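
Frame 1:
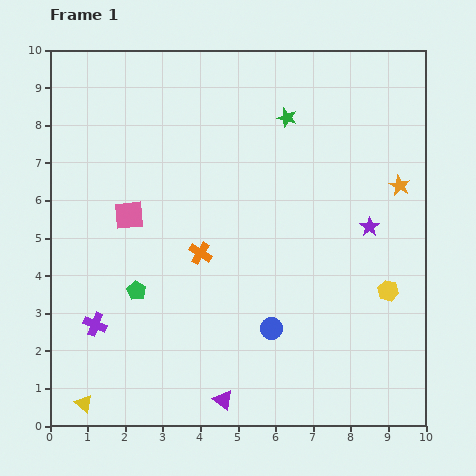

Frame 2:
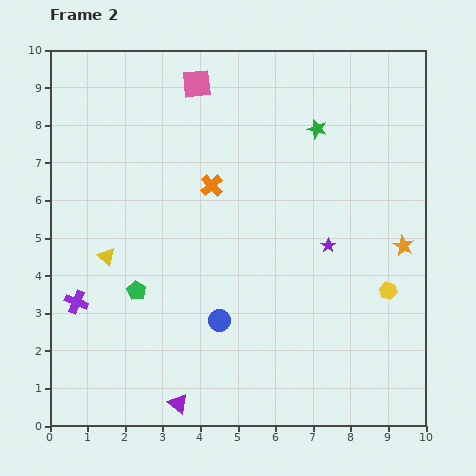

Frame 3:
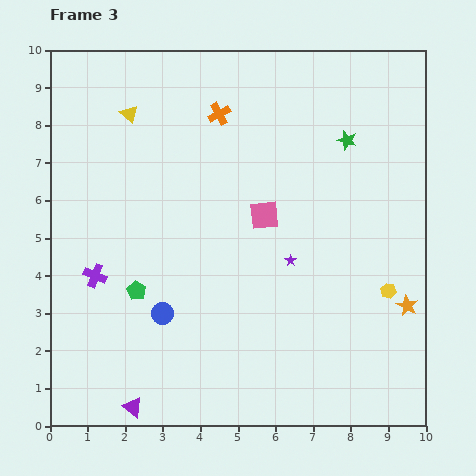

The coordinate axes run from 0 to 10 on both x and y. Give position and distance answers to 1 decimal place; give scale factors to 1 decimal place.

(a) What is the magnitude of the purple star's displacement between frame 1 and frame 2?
1.2

The purple star moved from (8.5, 5.3) to (7.4, 4.8), a distance of √(1.1² + 0.5²) ≈ 1.2.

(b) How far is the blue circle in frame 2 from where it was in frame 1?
1.4

The blue circle moved from (5.9, 2.6) to (4.5, 2.8), a distance of √(1.4² + 0.2²) ≈ 1.4.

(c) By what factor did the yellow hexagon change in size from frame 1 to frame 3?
0.7×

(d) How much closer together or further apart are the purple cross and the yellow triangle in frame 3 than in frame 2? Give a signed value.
+3.0

Distance in frame 2: 1.4. Distance in frame 3: 4.4.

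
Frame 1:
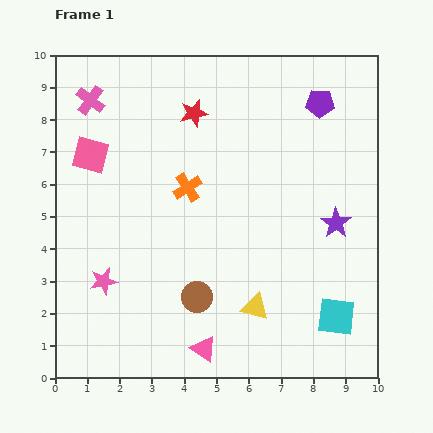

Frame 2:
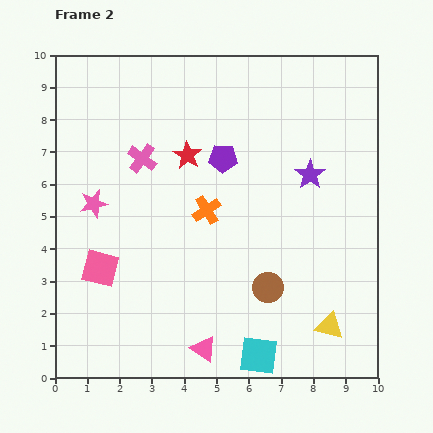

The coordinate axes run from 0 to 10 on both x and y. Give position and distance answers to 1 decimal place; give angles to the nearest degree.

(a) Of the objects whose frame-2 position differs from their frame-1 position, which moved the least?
the orange cross

(moved 0.9)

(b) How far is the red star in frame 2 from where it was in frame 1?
1.3

The red star moved from (4.3, 8.2) to (4.1, 6.9), a distance of √(0.2² + 1.3²) ≈ 1.3.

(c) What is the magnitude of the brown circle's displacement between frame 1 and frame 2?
2.2

The brown circle moved from (4.4, 2.5) to (6.6, 2.8), a distance of √(2.2² + 0.3²) ≈ 2.2.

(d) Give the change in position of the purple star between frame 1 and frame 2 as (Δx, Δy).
(-0.8, 1.5)

The purple star was at (8.7, 4.8) in frame 1 and (7.9, 6.3) in frame 2.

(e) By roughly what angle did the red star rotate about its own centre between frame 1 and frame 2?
27° counter-clockwise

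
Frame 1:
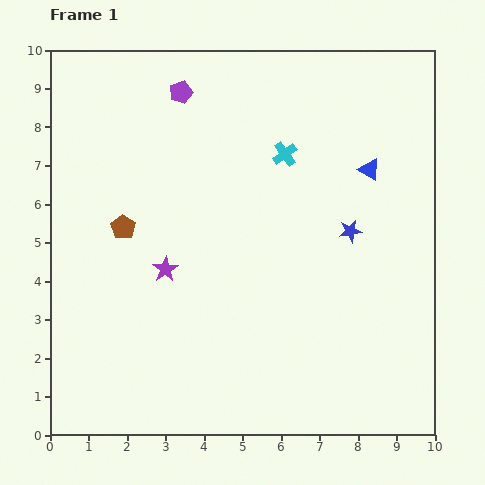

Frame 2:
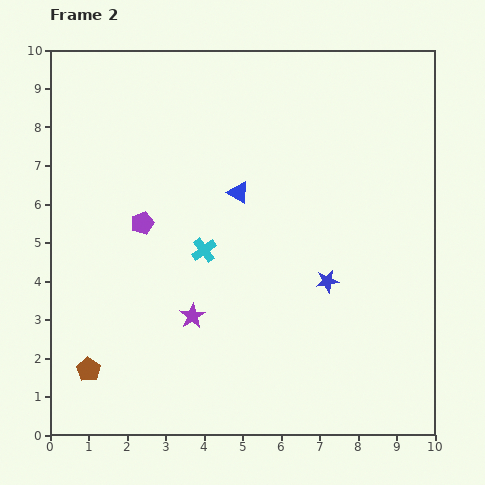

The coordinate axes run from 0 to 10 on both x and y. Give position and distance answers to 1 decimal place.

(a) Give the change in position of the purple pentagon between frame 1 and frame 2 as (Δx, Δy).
(-1.0, -3.4)

The purple pentagon was at (3.4, 8.9) in frame 1 and (2.4, 5.5) in frame 2.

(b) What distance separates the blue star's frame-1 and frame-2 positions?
1.4

The blue star moved from (7.8, 5.3) to (7.2, 4.0), a distance of √(0.6² + 1.3²) ≈ 1.4.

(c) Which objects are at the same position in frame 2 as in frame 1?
none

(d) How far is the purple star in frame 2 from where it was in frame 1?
1.4

The purple star moved from (3.0, 4.3) to (3.7, 3.1), a distance of √(0.7² + 1.2²) ≈ 1.4.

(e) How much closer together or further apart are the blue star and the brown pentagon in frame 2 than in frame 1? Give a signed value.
+0.7

Distance in frame 1: 5.9. Distance in frame 2: 6.6.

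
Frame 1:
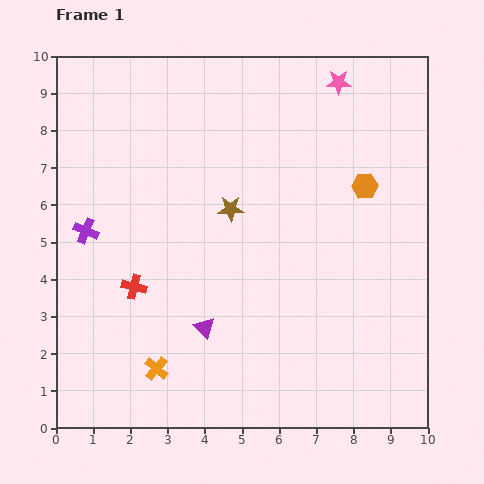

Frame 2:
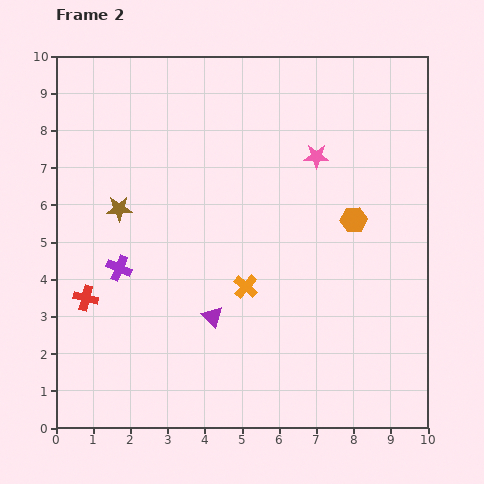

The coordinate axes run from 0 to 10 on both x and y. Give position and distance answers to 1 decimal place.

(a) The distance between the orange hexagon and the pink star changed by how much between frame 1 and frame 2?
-0.9

Distance in frame 1: 2.9. Distance in frame 2: 2.0.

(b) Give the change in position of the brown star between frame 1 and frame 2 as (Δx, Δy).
(-3.0, 0.0)

The brown star was at (4.7, 5.9) in frame 1 and (1.7, 5.9) in frame 2.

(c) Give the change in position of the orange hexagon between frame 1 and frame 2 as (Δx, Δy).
(-0.3, -0.9)

The orange hexagon was at (8.3, 6.5) in frame 1 and (8.0, 5.6) in frame 2.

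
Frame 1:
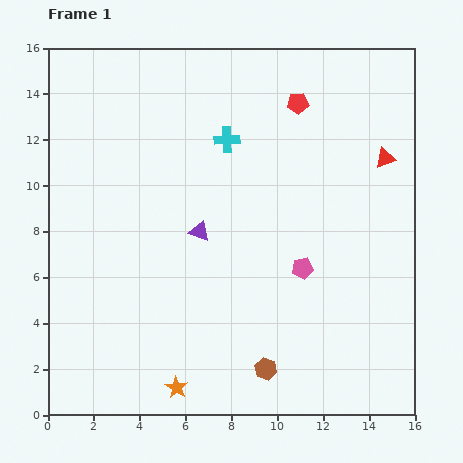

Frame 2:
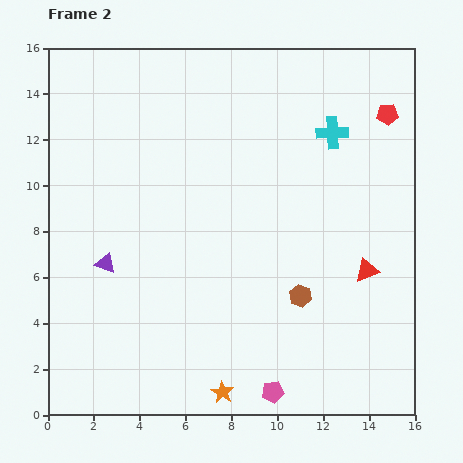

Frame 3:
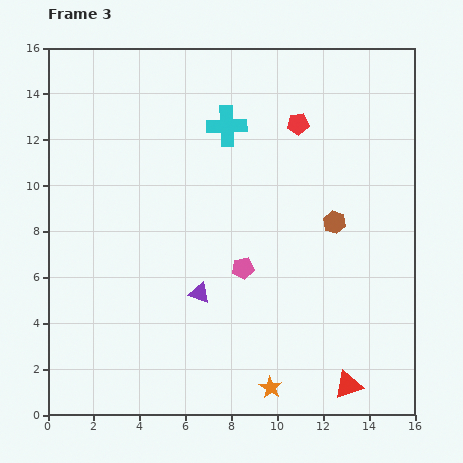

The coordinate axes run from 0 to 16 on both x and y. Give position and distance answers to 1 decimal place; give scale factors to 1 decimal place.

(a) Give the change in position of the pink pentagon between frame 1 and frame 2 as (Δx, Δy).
(-1.3, -5.4)

The pink pentagon was at (11.1, 6.4) in frame 1 and (9.8, 1.0) in frame 2.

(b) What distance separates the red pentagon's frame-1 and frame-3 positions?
0.9

The red pentagon moved from (10.9, 13.6) to (10.9, 12.7), a distance of √(0.0² + 0.9²) ≈ 0.9.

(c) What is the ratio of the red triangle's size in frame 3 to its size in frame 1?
1.4×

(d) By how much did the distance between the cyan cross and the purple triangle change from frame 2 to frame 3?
-4.0

Distance in frame 2: 11.4. Distance in frame 3: 7.4.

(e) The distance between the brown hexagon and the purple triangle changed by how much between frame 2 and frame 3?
-1.9

Distance in frame 2: 8.6. Distance in frame 3: 6.7.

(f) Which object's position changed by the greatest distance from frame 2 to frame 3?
the pink pentagon

(moved 5.6; next 5.1)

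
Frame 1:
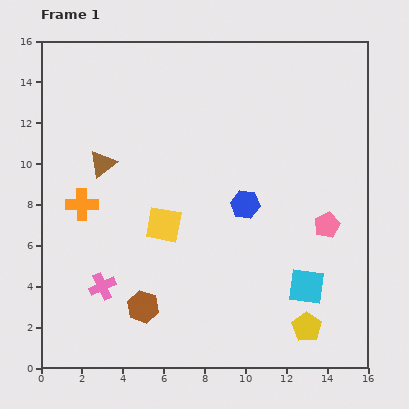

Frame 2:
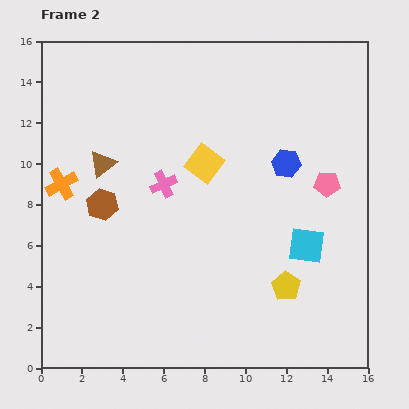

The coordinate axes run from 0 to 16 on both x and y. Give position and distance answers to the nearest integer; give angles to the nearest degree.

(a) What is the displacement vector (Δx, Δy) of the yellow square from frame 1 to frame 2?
(2, 3)

The yellow square was at (6, 7) in frame 1 and (8, 10) in frame 2.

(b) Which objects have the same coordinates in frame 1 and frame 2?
the brown triangle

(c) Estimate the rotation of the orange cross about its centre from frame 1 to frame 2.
28° counter-clockwise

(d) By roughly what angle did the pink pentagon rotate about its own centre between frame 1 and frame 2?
26° clockwise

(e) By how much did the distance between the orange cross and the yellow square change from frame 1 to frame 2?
+3

Distance in frame 1: 4. Distance in frame 2: 7.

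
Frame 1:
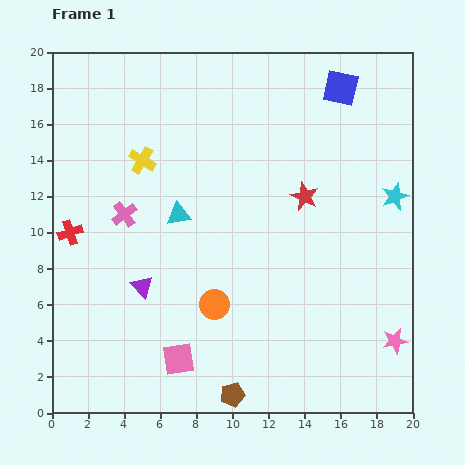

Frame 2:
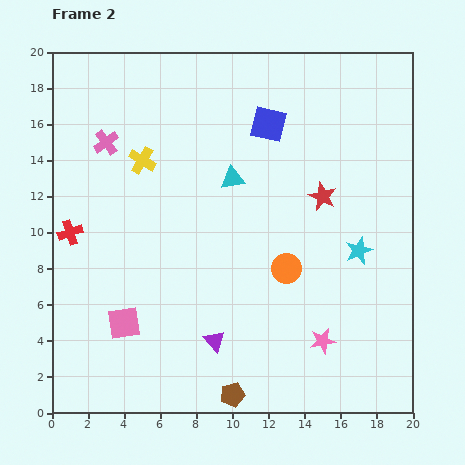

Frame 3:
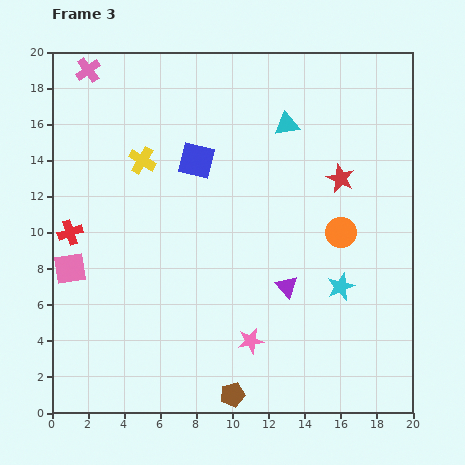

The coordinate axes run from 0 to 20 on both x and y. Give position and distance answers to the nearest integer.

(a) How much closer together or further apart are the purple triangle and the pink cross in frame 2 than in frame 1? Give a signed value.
+9

Distance in frame 1: 4. Distance in frame 2: 13.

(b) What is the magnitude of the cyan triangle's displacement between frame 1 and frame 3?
8

The cyan triangle moved from (7, 11) to (13, 16), a distance of √(6² + 5²) ≈ 8.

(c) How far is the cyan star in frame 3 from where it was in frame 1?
6

The cyan star moved from (19, 12) to (16, 7), a distance of √(3² + 5²) ≈ 6.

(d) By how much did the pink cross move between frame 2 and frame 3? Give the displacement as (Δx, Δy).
(-1, 4)

The pink cross was at (3, 15) in frame 2 and (2, 19) in frame 3.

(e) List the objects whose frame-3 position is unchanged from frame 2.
the red cross, the yellow cross, the brown pentagon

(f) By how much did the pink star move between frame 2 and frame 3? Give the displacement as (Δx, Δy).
(-4, 0)

The pink star was at (15, 4) in frame 2 and (11, 4) in frame 3.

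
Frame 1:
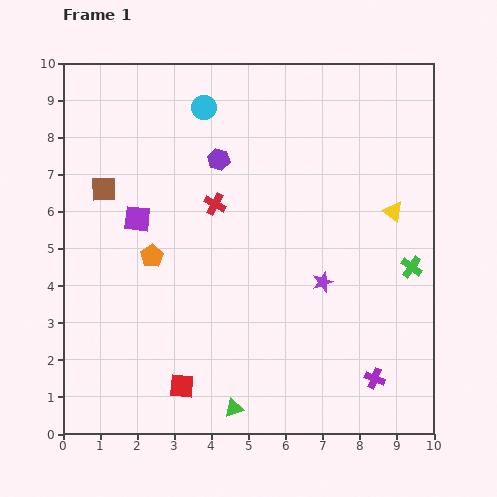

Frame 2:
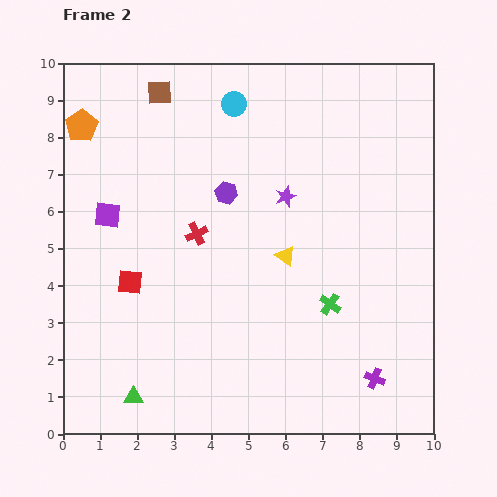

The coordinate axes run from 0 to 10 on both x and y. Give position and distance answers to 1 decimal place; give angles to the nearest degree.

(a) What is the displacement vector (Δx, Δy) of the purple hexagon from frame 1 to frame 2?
(0.2, -0.9)

The purple hexagon was at (4.2, 7.4) in frame 1 and (4.4, 6.5) in frame 2.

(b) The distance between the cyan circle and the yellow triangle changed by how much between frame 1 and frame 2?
-1.5

Distance in frame 1: 5.8. Distance in frame 2: 4.3.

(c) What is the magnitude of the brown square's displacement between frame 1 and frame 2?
3.0

The brown square moved from (1.1, 6.6) to (2.6, 9.2), a distance of √(1.5² + 2.6²) ≈ 3.0.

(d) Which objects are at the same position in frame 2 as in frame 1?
the purple cross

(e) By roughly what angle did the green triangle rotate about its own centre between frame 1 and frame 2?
19° clockwise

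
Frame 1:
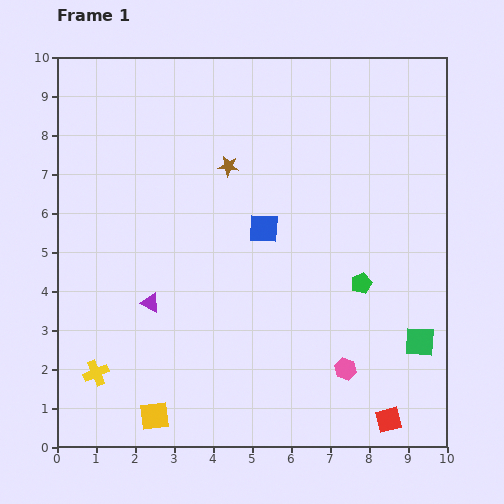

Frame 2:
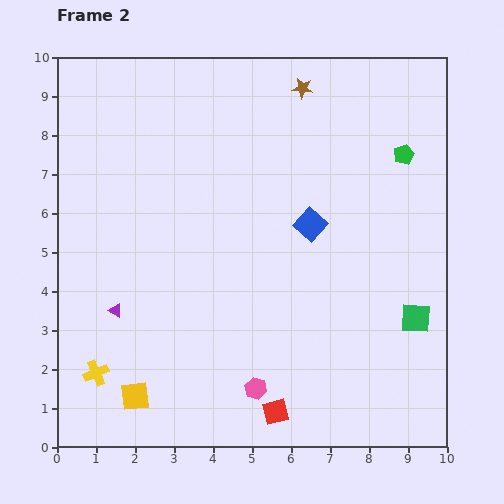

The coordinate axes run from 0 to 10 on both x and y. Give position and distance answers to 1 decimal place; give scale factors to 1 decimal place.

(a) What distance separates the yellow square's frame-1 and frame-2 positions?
0.7

The yellow square moved from (2.5, 0.8) to (2.0, 1.3), a distance of √(0.5² + 0.5²) ≈ 0.7.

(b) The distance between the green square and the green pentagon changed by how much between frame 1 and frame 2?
+2.1

Distance in frame 1: 2.1. Distance in frame 2: 4.2.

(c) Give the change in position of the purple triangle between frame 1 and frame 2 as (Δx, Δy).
(-0.9, -0.2)

The purple triangle was at (2.4, 3.7) in frame 1 and (1.5, 3.5) in frame 2.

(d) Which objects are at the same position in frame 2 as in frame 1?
the yellow cross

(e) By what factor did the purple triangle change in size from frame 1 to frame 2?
0.8×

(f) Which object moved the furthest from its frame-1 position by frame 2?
the green pentagon

(moved 3.5; next 2.9)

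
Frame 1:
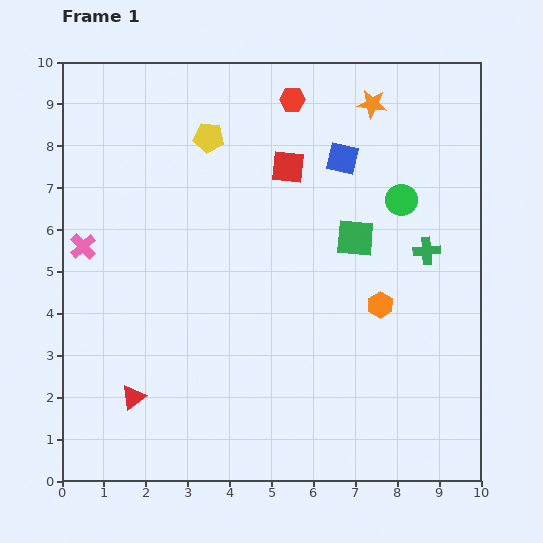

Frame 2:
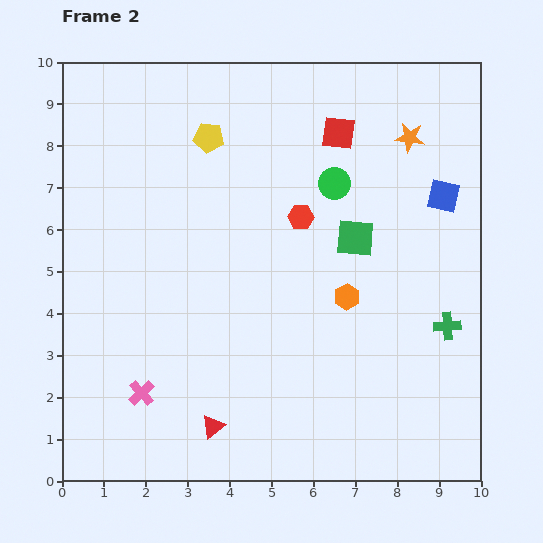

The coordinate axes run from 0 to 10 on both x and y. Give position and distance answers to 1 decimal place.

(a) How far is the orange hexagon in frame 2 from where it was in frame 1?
0.8

The orange hexagon moved from (7.6, 4.2) to (6.8, 4.4), a distance of √(0.8² + 0.2²) ≈ 0.8.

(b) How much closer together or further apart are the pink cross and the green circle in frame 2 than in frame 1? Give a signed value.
-0.9

Distance in frame 1: 7.7. Distance in frame 2: 6.8.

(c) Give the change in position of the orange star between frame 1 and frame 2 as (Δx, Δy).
(0.9, -0.8)

The orange star was at (7.4, 9.0) in frame 1 and (8.3, 8.2) in frame 2.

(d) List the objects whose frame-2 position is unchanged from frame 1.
the green square, the yellow pentagon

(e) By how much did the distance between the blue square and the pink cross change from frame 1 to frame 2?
+2.1

Distance in frame 1: 6.5. Distance in frame 2: 8.6.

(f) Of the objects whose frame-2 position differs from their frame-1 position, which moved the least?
the orange hexagon

(moved 0.8)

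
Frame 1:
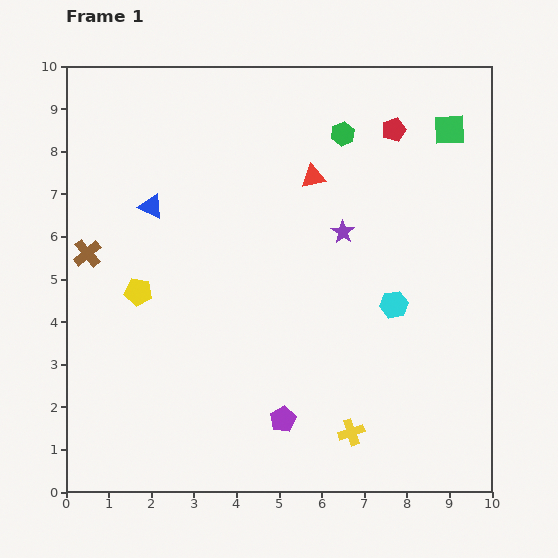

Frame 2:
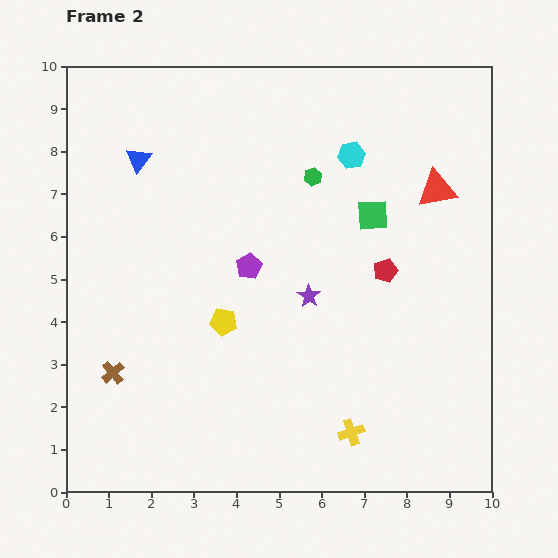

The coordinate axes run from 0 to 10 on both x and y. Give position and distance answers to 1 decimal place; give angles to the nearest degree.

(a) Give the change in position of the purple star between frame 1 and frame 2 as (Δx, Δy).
(-0.8, -1.5)

The purple star was at (6.5, 6.1) in frame 1 and (5.7, 4.6) in frame 2.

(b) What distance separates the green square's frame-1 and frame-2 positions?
2.7

The green square moved from (9.0, 8.5) to (7.2, 6.5), a distance of √(1.8² + 2.0²) ≈ 2.7.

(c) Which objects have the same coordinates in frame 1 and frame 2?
the yellow cross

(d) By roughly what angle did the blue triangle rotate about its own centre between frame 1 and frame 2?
41° clockwise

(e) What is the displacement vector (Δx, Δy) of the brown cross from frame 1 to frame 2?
(0.6, -2.8)

The brown cross was at (0.5, 5.6) in frame 1 and (1.1, 2.8) in frame 2.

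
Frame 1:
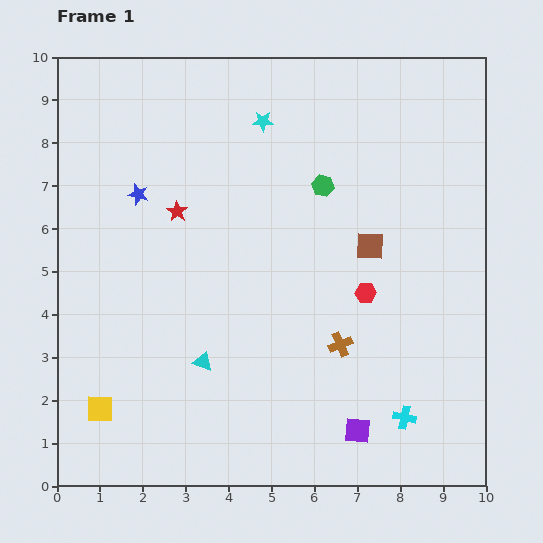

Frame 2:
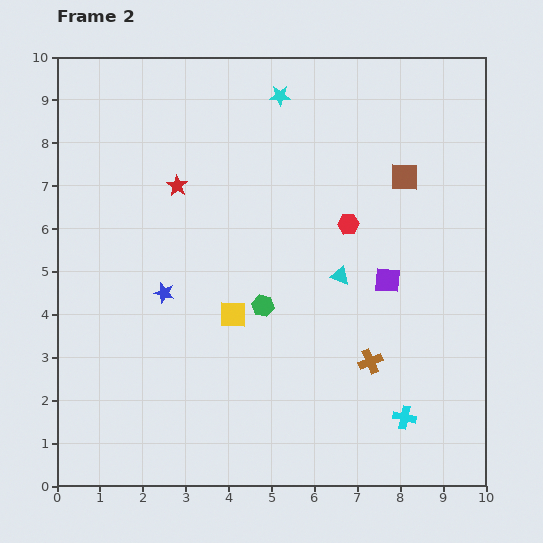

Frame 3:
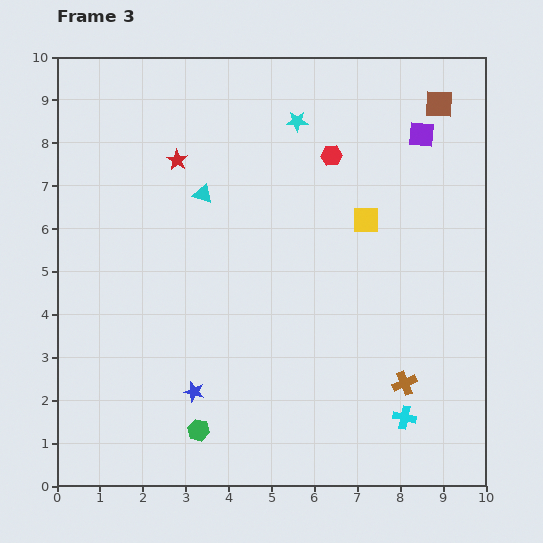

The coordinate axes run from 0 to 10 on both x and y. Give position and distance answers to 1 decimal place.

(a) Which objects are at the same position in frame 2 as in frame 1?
the cyan cross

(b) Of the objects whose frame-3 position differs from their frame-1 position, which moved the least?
the cyan star

(moved 0.8)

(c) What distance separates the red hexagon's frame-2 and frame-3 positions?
1.6

The red hexagon moved from (6.8, 6.1) to (6.4, 7.7), a distance of √(0.4² + 1.6²) ≈ 1.6.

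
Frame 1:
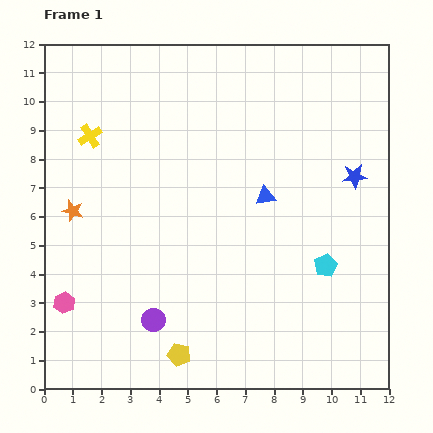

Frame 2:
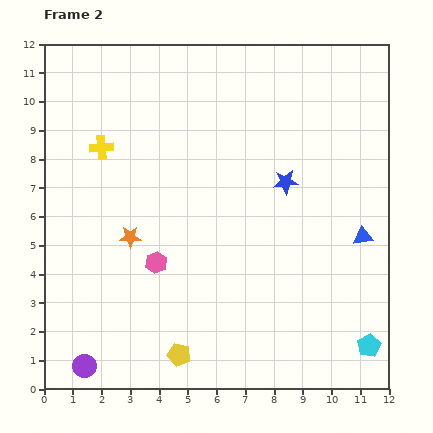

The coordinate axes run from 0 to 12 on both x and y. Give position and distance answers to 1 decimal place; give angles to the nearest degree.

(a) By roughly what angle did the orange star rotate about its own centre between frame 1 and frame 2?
16° counter-clockwise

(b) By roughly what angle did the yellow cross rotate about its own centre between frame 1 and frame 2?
26° clockwise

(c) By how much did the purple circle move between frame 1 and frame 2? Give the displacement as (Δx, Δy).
(-2.4, -1.6)

The purple circle was at (3.8, 2.4) in frame 1 and (1.4, 0.8) in frame 2.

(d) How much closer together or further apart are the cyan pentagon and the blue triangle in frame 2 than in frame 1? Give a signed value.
+0.6

Distance in frame 1: 3.2. Distance in frame 2: 3.8.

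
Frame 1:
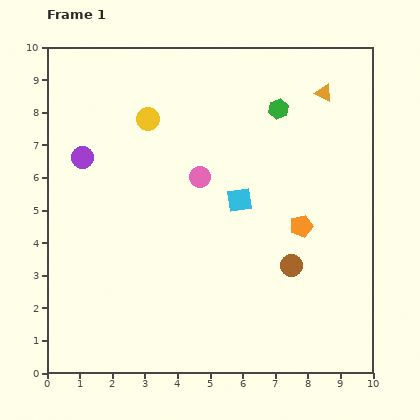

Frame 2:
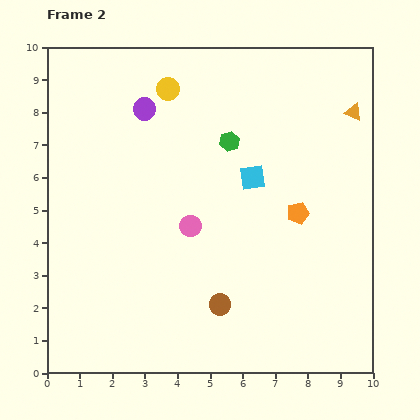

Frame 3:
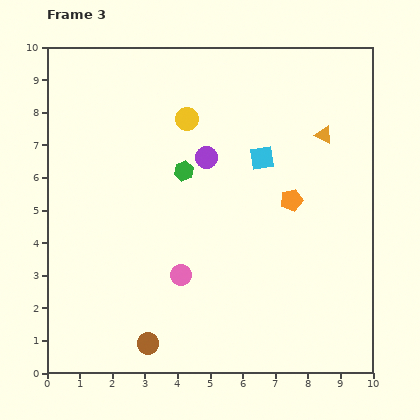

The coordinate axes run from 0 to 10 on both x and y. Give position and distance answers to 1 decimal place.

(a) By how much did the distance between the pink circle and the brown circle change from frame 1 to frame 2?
-1.3

Distance in frame 1: 3.9. Distance in frame 2: 2.6.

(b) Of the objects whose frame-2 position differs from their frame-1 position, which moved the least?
the orange pentagon

(moved 0.4)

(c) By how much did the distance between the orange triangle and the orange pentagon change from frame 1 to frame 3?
-2.0

Distance in frame 1: 4.2. Distance in frame 3: 2.2.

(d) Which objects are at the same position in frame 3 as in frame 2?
none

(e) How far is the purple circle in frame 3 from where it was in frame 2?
2.4

The purple circle moved from (3.0, 8.1) to (4.9, 6.6), a distance of √(1.9² + 1.5²) ≈ 2.4.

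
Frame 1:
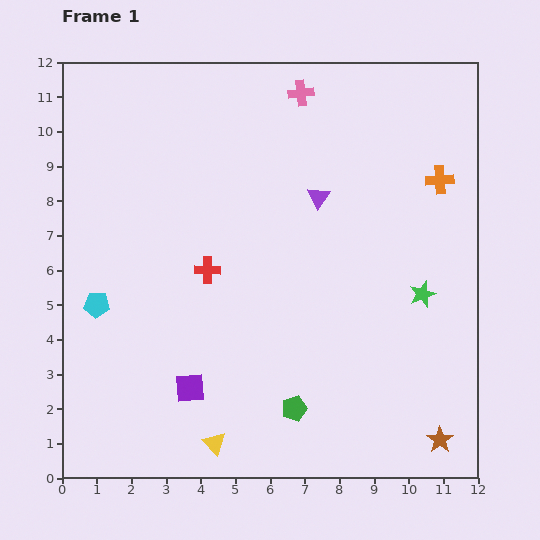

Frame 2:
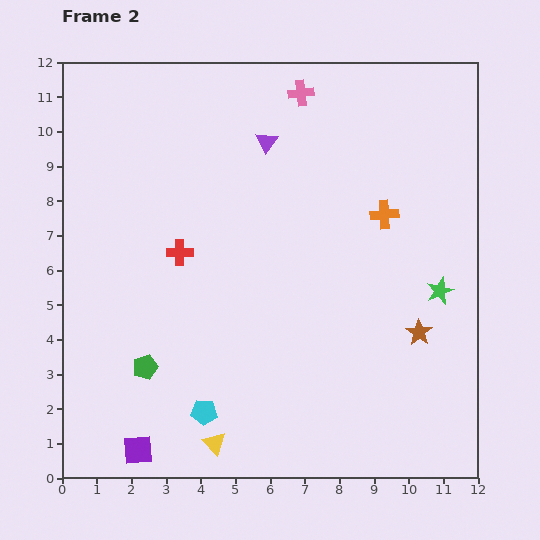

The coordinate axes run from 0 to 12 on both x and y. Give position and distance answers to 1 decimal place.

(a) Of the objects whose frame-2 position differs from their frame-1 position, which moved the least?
the green star

(moved 0.5)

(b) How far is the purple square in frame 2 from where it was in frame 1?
2.3

The purple square moved from (3.7, 2.6) to (2.2, 0.8), a distance of √(1.5² + 1.8²) ≈ 2.3.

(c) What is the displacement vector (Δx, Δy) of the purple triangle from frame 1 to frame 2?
(-1.5, 1.6)

The purple triangle was at (7.4, 8.1) in frame 1 and (5.9, 9.7) in frame 2.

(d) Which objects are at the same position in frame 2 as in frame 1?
the pink cross, the yellow triangle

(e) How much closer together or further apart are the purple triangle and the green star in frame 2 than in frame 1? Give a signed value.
+2.5

Distance in frame 1: 4.1. Distance in frame 2: 6.6.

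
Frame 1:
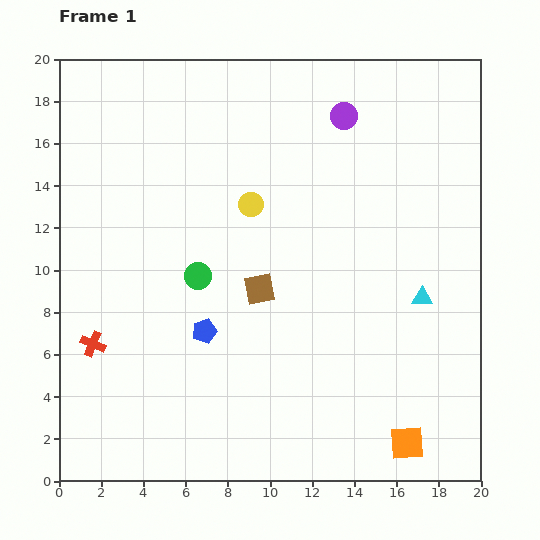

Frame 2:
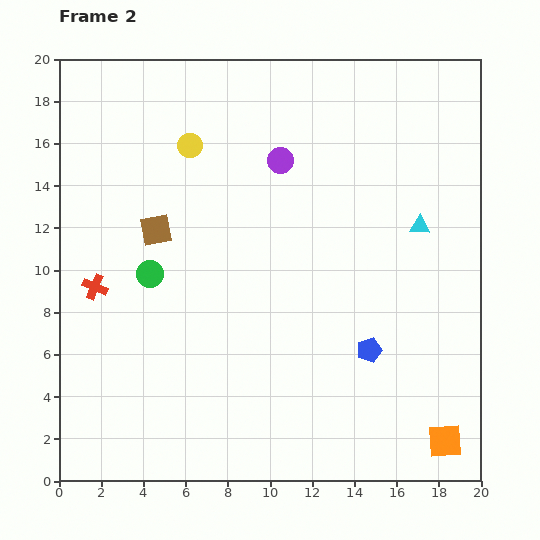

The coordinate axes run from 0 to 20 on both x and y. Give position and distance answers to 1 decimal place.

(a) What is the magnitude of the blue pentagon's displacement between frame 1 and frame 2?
7.9

The blue pentagon moved from (6.9, 7.1) to (14.7, 6.2), a distance of √(7.8² + 0.9²) ≈ 7.9.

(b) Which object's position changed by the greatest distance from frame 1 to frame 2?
the blue pentagon

(moved 7.9; next 5.6)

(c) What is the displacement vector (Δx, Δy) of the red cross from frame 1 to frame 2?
(0.1, 2.7)

The red cross was at (1.6, 6.5) in frame 1 and (1.7, 9.2) in frame 2.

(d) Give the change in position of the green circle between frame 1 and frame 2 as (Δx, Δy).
(-2.3, 0.1)

The green circle was at (6.6, 9.7) in frame 1 and (4.3, 9.8) in frame 2.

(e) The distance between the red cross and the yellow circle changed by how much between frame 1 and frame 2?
-1.9

Distance in frame 1: 10.0. Distance in frame 2: 8.1.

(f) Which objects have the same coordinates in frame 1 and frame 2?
none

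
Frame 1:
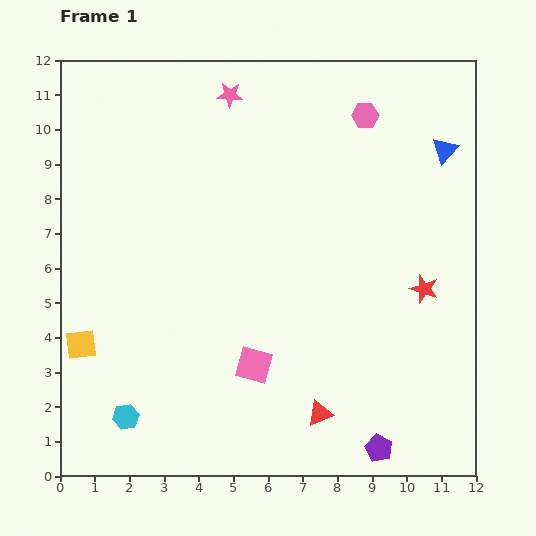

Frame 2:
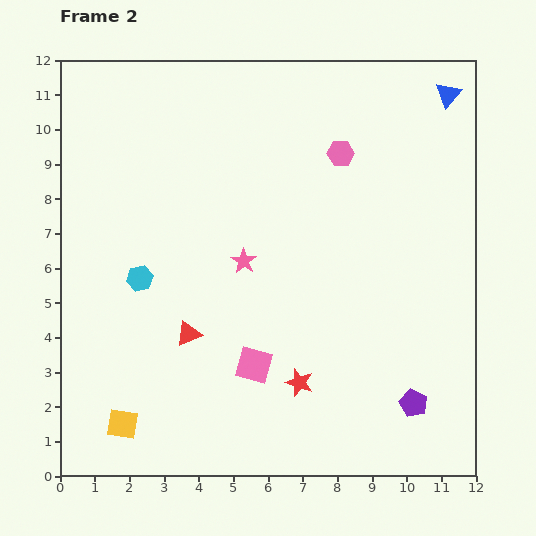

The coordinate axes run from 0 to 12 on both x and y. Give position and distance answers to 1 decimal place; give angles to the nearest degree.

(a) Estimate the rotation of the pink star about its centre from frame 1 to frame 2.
31° clockwise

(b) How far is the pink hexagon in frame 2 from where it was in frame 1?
1.3

The pink hexagon moved from (8.8, 10.4) to (8.1, 9.3), a distance of √(0.7² + 1.1²) ≈ 1.3.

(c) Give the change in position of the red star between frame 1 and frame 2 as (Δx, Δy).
(-3.6, -2.7)

The red star was at (10.5, 5.4) in frame 1 and (6.9, 2.7) in frame 2.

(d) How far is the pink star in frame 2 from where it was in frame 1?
4.8

The pink star moved from (4.9, 11.0) to (5.3, 6.2), a distance of √(0.4² + 4.8²) ≈ 4.8.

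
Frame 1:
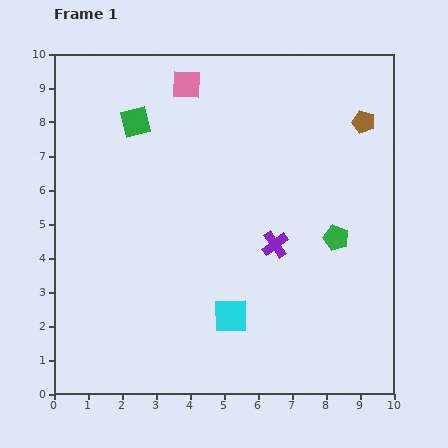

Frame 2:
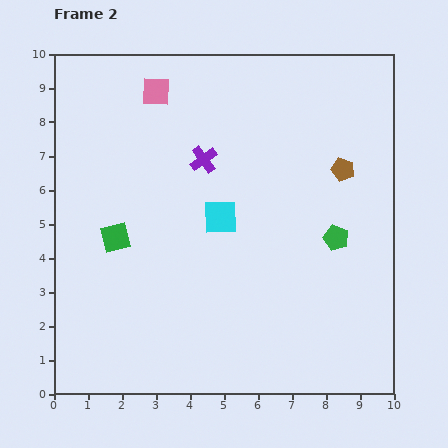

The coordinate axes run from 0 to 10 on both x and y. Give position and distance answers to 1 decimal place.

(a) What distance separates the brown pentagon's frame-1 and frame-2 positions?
1.5

The brown pentagon moved from (9.1, 8.0) to (8.5, 6.6), a distance of √(0.6² + 1.4²) ≈ 1.5.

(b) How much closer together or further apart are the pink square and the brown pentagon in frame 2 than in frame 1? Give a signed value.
+0.7

Distance in frame 1: 5.3. Distance in frame 2: 6.0.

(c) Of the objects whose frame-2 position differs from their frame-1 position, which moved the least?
the pink square

(moved 0.9)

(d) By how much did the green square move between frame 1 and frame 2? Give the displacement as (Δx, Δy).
(-0.6, -3.4)

The green square was at (2.4, 8.0) in frame 1 and (1.8, 4.6) in frame 2.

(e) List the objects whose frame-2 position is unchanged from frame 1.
the green pentagon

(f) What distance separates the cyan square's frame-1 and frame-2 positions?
2.9

The cyan square moved from (5.2, 2.3) to (4.9, 5.2), a distance of √(0.3² + 2.9²) ≈ 2.9.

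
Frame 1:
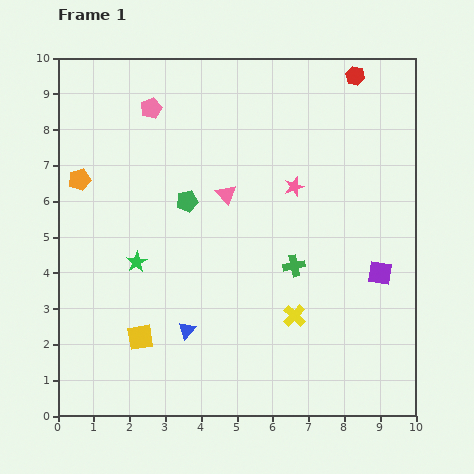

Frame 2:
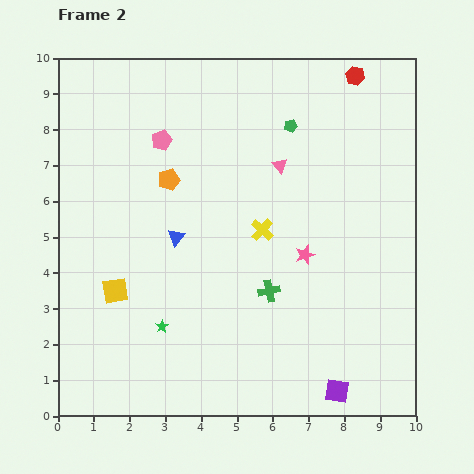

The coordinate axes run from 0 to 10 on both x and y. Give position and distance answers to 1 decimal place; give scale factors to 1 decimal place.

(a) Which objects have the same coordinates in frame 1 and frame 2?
the red hexagon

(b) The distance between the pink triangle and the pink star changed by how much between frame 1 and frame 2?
+0.7

Distance in frame 1: 1.9. Distance in frame 2: 2.6.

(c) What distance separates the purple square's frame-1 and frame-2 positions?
3.5

The purple square moved from (9.0, 4.0) to (7.8, 0.7), a distance of √(1.2² + 3.3²) ≈ 3.5.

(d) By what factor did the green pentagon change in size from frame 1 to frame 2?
0.6×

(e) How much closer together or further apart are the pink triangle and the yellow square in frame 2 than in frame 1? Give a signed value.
+1.1

Distance in frame 1: 4.7. Distance in frame 2: 5.8.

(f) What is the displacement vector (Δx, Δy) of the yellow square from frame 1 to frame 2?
(-0.7, 1.3)

The yellow square was at (2.3, 2.2) in frame 1 and (1.6, 3.5) in frame 2.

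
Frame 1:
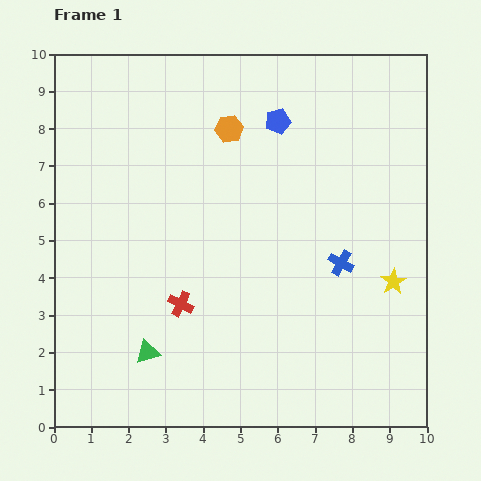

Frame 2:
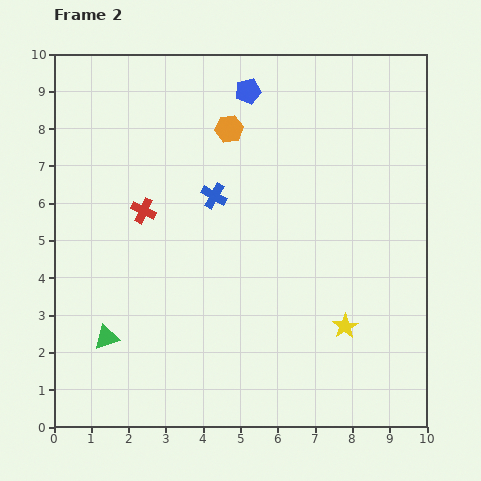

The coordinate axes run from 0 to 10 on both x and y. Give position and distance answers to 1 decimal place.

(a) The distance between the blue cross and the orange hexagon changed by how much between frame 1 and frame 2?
-2.9

Distance in frame 1: 4.7. Distance in frame 2: 1.8.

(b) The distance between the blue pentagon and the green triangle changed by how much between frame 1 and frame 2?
+0.5

Distance in frame 1: 7.1. Distance in frame 2: 7.6.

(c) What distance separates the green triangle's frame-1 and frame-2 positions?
1.2

The green triangle moved from (2.5, 2.0) to (1.4, 2.4), a distance of √(1.1² + 0.4²) ≈ 1.2.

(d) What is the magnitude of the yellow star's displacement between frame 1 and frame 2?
1.8

The yellow star moved from (9.1, 3.9) to (7.8, 2.7), a distance of √(1.3² + 1.2²) ≈ 1.8.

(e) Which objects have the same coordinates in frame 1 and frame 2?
the orange hexagon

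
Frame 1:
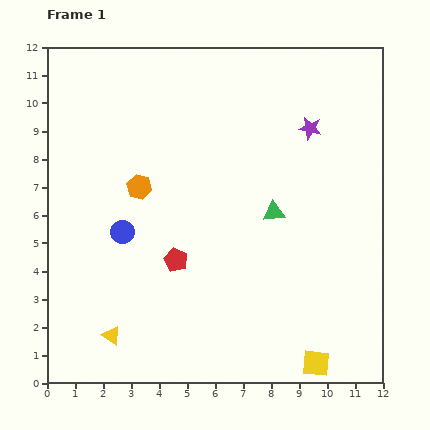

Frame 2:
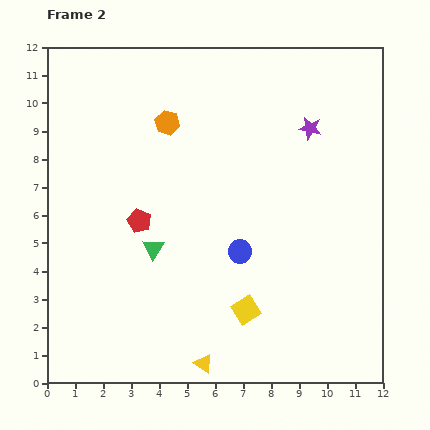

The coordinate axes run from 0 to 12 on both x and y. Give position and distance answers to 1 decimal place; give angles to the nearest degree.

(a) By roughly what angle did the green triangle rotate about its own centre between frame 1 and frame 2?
52° counter-clockwise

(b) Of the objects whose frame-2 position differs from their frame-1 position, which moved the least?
the red pentagon

(moved 1.9)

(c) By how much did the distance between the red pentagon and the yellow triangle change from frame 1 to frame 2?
+2.1

Distance in frame 1: 3.5. Distance in frame 2: 5.6.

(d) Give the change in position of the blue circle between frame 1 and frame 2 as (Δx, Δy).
(4.2, -0.7)

The blue circle was at (2.7, 5.4) in frame 1 and (6.9, 4.7) in frame 2.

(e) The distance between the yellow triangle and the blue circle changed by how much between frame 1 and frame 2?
+0.5

Distance in frame 1: 3.7. Distance in frame 2: 4.2.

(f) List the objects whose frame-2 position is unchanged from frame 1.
the purple star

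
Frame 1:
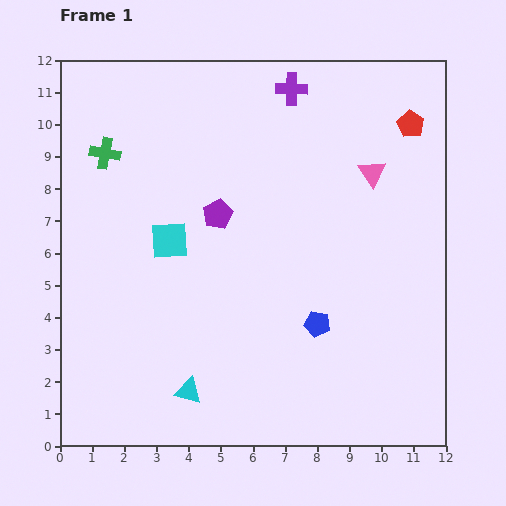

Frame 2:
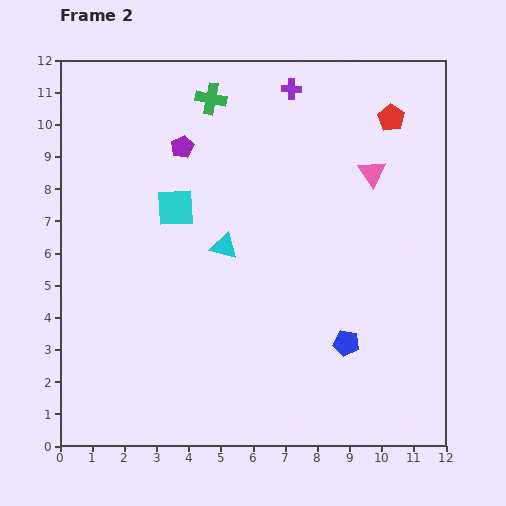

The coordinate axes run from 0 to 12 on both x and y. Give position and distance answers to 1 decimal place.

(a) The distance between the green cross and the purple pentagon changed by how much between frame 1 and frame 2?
-2.3

Distance in frame 1: 4.0. Distance in frame 2: 1.7.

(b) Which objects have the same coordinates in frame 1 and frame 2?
the purple cross, the pink triangle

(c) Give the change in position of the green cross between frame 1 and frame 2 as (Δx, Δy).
(3.3, 1.7)

The green cross was at (1.4, 9.1) in frame 1 and (4.7, 10.8) in frame 2.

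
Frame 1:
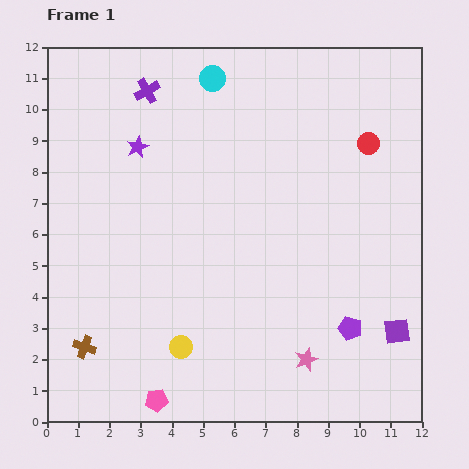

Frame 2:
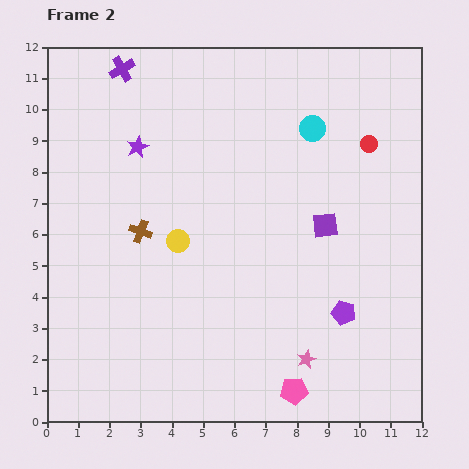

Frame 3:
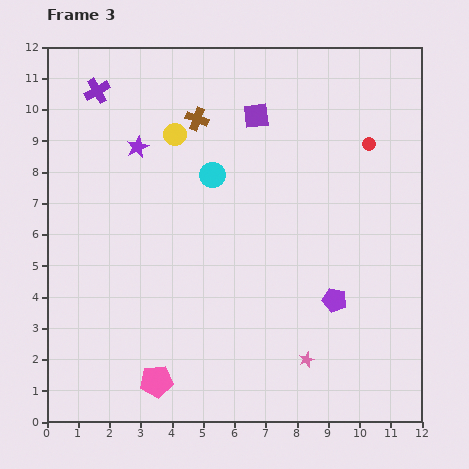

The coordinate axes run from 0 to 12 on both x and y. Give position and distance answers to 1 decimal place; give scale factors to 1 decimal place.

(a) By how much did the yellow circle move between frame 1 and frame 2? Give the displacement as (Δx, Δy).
(-0.1, 3.4)

The yellow circle was at (4.3, 2.4) in frame 1 and (4.2, 5.8) in frame 2.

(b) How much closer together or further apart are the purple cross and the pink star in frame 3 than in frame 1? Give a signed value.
+0.9

Distance in frame 1: 10.0. Distance in frame 3: 10.9.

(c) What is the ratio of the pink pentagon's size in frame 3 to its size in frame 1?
1.4×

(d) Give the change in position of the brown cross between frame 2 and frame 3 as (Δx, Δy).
(1.8, 3.6)

The brown cross was at (3.0, 6.1) in frame 2 and (4.8, 9.7) in frame 3.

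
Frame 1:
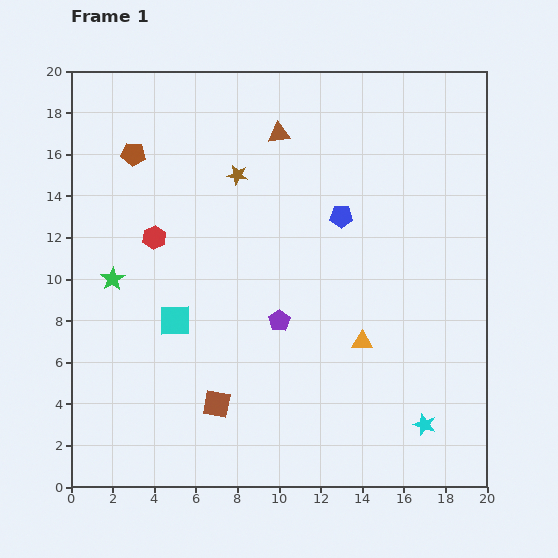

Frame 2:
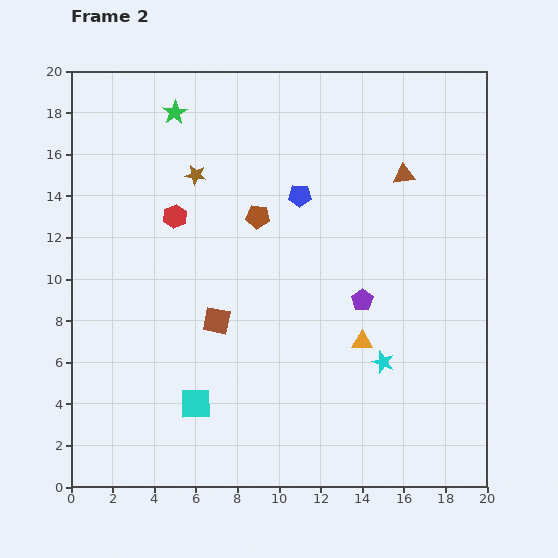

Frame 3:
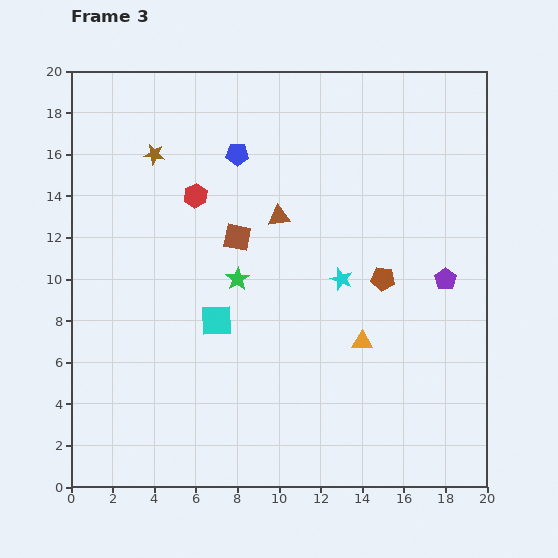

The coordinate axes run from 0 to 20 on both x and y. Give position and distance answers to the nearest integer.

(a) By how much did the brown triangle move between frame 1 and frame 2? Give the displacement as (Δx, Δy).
(6, -2)

The brown triangle was at (10, 17) in frame 1 and (16, 15) in frame 2.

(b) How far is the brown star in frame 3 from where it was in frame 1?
4

The brown star moved from (8, 15) to (4, 16), a distance of √(4² + 1²) ≈ 4.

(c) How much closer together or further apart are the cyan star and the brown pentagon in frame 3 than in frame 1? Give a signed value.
-17

Distance in frame 1: 19. Distance in frame 3: 2.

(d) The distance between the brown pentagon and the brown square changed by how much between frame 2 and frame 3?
+2

Distance in frame 2: 5. Distance in frame 3: 7.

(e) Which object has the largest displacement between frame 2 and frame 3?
the green star

(moved 9; next 7)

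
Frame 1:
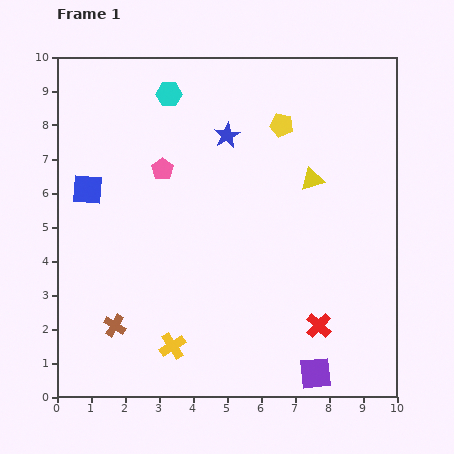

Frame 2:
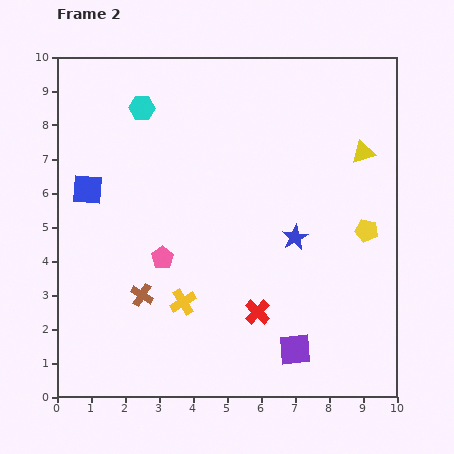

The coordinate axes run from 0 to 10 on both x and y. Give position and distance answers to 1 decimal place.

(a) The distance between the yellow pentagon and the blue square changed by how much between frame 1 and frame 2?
+2.3

Distance in frame 1: 6.0. Distance in frame 2: 8.3.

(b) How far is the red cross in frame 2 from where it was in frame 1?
1.8

The red cross moved from (7.7, 2.1) to (5.9, 2.5), a distance of √(1.8² + 0.4²) ≈ 1.8.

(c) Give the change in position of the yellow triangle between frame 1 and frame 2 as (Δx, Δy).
(1.5, 0.8)

The yellow triangle was at (7.5, 6.4) in frame 1 and (9.0, 7.2) in frame 2.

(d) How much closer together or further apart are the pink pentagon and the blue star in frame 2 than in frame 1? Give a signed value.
+1.8

Distance in frame 1: 2.1. Distance in frame 2: 3.9.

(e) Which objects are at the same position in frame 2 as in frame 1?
the blue square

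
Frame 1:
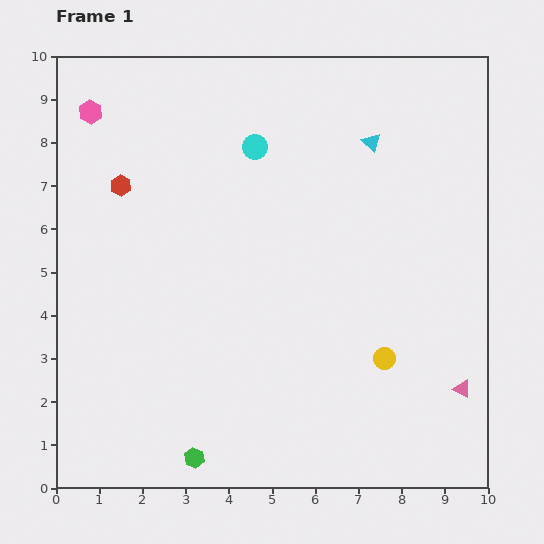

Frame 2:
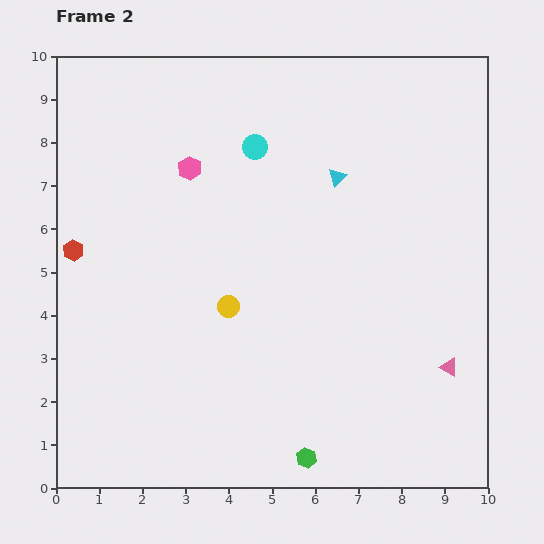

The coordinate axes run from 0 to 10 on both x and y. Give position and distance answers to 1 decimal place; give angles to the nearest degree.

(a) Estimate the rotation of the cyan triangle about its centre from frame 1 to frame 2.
30° clockwise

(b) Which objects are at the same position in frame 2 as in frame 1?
the cyan circle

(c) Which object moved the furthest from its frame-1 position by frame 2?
the yellow circle

(moved 3.8; next 2.6)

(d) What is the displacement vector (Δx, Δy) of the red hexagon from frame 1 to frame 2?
(-1.1, -1.5)

The red hexagon was at (1.5, 7.0) in frame 1 and (0.4, 5.5) in frame 2.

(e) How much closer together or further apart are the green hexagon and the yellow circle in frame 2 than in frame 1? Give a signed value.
-1.1

Distance in frame 1: 5.0. Distance in frame 2: 3.9.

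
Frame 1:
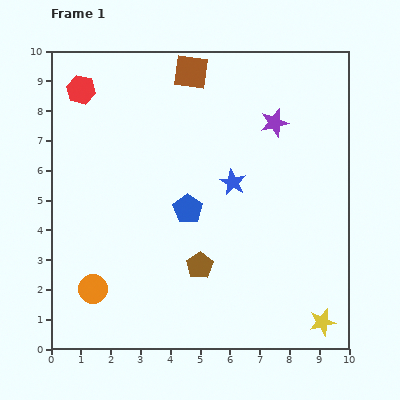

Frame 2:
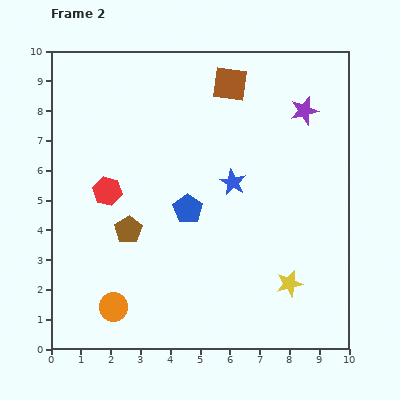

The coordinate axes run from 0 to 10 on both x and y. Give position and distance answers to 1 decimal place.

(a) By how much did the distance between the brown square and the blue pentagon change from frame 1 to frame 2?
-0.2

Distance in frame 1: 4.6. Distance in frame 2: 4.4.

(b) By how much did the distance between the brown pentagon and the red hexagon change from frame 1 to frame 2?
-5.6

Distance in frame 1: 7.1. Distance in frame 2: 1.5.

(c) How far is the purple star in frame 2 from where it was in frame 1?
1.1

The purple star moved from (7.5, 7.6) to (8.5, 8.0), a distance of √(1.0² + 0.4²) ≈ 1.1.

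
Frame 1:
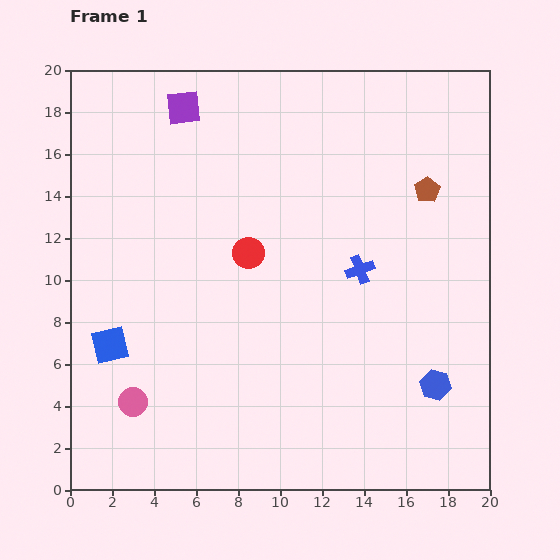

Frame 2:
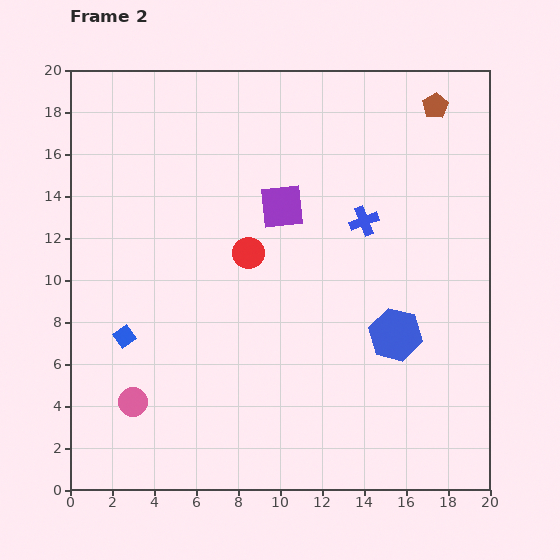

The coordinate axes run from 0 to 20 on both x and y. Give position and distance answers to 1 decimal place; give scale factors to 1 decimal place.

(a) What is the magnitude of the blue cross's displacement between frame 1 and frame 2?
2.3

The blue cross moved from (13.8, 10.5) to (14.0, 12.8), a distance of √(0.2² + 2.3²) ≈ 2.3.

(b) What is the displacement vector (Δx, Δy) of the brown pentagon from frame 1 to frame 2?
(0.4, 4.0)

The brown pentagon was at (17.0, 14.3) in frame 1 and (17.4, 18.3) in frame 2.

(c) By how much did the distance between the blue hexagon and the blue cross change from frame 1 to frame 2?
-1.0

Distance in frame 1: 6.6. Distance in frame 2: 5.6.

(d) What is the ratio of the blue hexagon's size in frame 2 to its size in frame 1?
1.7×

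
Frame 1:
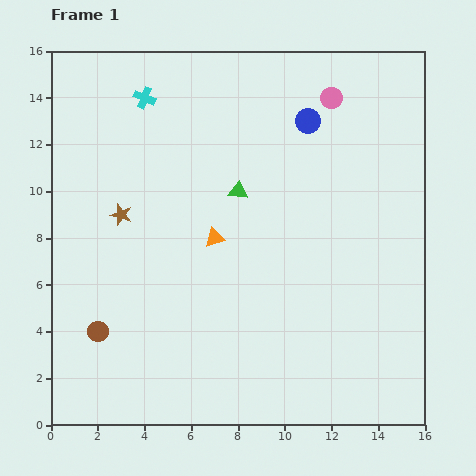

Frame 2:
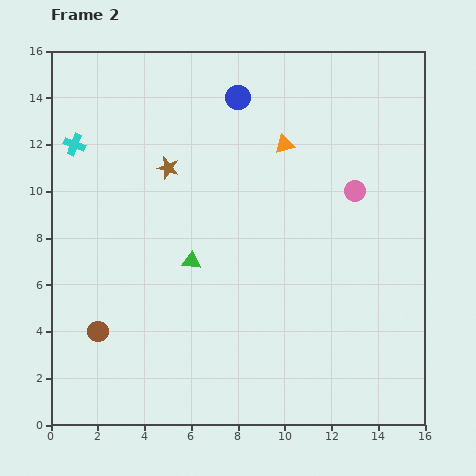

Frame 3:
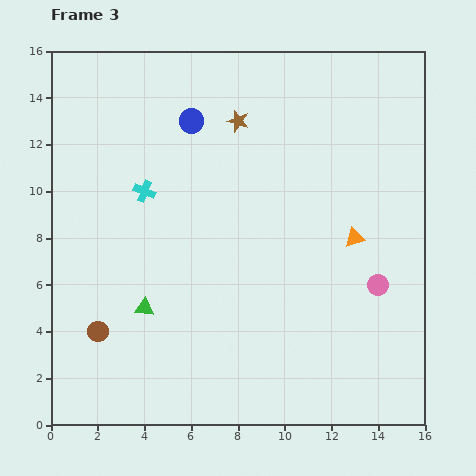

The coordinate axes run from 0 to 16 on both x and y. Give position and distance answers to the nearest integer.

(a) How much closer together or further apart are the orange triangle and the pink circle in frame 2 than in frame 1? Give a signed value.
-4

Distance in frame 1: 8. Distance in frame 2: 4.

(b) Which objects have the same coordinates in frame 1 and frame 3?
the brown circle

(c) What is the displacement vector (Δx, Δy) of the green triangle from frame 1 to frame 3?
(-4, -5)

The green triangle was at (8, 10) in frame 1 and (4, 5) in frame 3.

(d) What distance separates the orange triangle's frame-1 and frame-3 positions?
6

The orange triangle moved from (7, 8) to (13, 8), a distance of √(6² + 0²) ≈ 6.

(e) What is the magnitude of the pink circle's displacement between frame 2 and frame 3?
4

The pink circle moved from (13, 10) to (14, 6), a distance of √(1² + 4²) ≈ 4.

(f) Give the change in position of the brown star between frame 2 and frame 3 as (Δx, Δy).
(3, 2)

The brown star was at (5, 11) in frame 2 and (8, 13) in frame 3.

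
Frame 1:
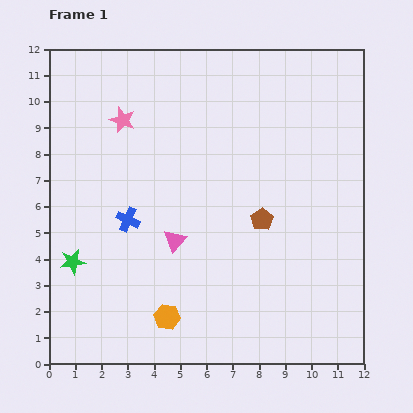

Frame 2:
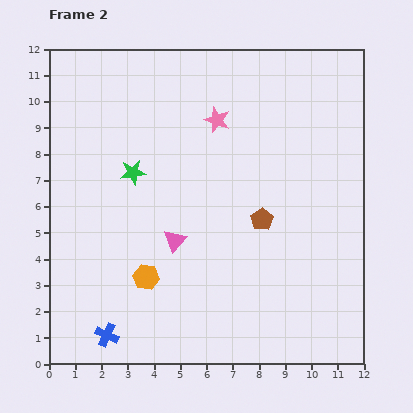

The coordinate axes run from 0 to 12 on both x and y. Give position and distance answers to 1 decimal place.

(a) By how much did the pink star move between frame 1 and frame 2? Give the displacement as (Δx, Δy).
(3.6, 0.0)

The pink star was at (2.8, 9.3) in frame 1 and (6.4, 9.3) in frame 2.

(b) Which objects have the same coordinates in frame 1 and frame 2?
the brown pentagon, the pink triangle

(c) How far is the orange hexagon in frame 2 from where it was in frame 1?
1.7

The orange hexagon moved from (4.5, 1.8) to (3.7, 3.3), a distance of √(0.8² + 1.5²) ≈ 1.7.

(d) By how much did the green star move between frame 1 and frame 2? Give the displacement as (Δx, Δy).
(2.3, 3.4)

The green star was at (0.9, 3.9) in frame 1 and (3.2, 7.3) in frame 2.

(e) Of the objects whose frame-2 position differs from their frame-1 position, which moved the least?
the orange hexagon

(moved 1.7)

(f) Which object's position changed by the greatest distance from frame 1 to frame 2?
the blue cross

(moved 4.5; next 4.1)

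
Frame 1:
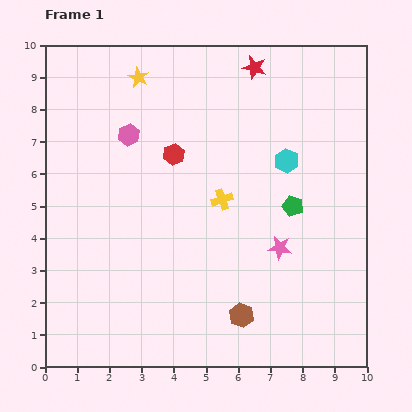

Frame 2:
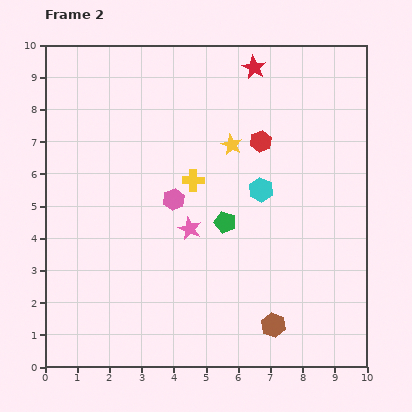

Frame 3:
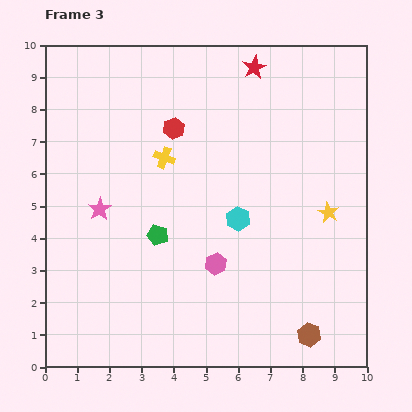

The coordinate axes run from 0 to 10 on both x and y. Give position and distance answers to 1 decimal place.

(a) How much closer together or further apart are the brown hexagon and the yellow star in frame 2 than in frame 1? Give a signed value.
-2.4

Distance in frame 1: 8.1. Distance in frame 2: 5.7.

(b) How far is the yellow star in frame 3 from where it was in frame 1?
7.2

The yellow star moved from (2.9, 9.0) to (8.8, 4.8), a distance of √(5.9² + 4.2²) ≈ 7.2.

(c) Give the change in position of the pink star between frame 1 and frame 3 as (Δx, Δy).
(-5.6, 1.2)

The pink star was at (7.3, 3.7) in frame 1 and (1.7, 4.9) in frame 3.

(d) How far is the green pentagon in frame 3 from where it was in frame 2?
2.1

The green pentagon moved from (5.6, 4.5) to (3.5, 4.1), a distance of √(2.1² + 0.4²) ≈ 2.1.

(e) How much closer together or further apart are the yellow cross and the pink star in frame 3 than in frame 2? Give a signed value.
+1.1

Distance in frame 2: 1.5. Distance in frame 3: 2.6.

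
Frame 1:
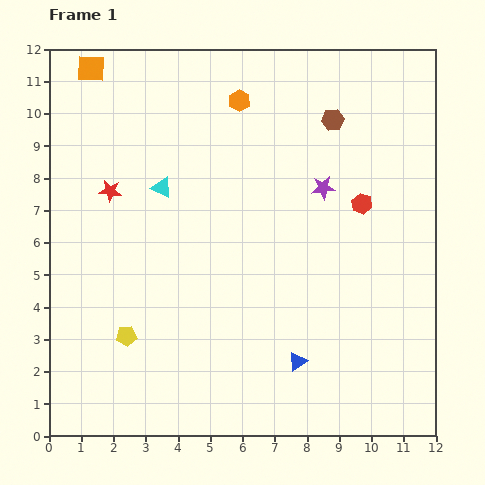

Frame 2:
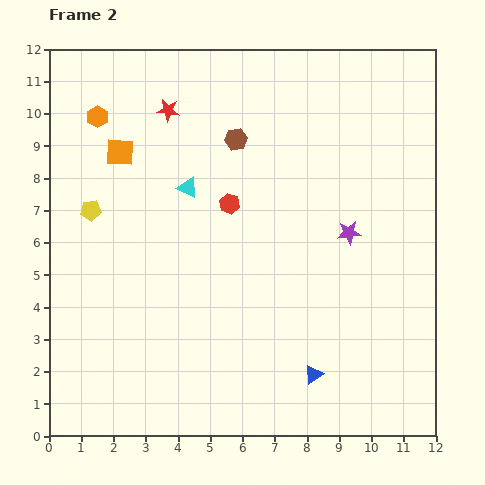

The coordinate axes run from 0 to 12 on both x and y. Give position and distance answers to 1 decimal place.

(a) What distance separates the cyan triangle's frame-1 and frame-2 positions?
0.8

The cyan triangle moved from (3.5, 7.7) to (4.3, 7.7), a distance of √(0.8² + 0.0²) ≈ 0.8.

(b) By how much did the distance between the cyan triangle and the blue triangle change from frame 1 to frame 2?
+0.2

Distance in frame 1: 6.8. Distance in frame 2: 7.0.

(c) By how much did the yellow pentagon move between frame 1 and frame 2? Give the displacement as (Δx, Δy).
(-1.1, 3.9)

The yellow pentagon was at (2.4, 3.1) in frame 1 and (1.3, 7.0) in frame 2.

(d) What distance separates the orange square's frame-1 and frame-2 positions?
2.8

The orange square moved from (1.3, 11.4) to (2.2, 8.8), a distance of √(0.9² + 2.6²) ≈ 2.8.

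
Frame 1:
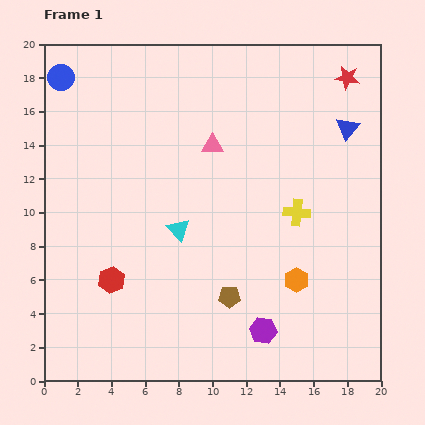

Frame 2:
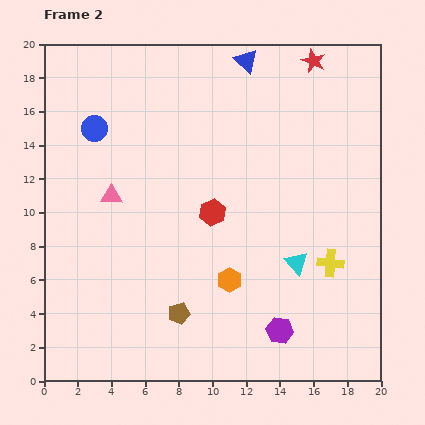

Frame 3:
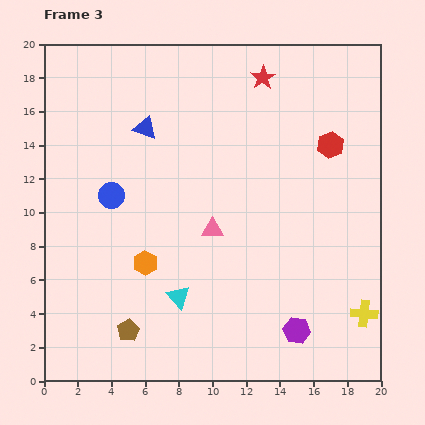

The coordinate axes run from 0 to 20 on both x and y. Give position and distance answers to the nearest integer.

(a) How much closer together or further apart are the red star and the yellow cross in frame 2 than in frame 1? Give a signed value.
+3

Distance in frame 1: 9. Distance in frame 2: 12.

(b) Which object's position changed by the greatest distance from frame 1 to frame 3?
the red hexagon

(moved 15; next 12)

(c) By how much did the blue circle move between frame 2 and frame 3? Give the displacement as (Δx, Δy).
(1, -4)

The blue circle was at (3, 15) in frame 2 and (4, 11) in frame 3.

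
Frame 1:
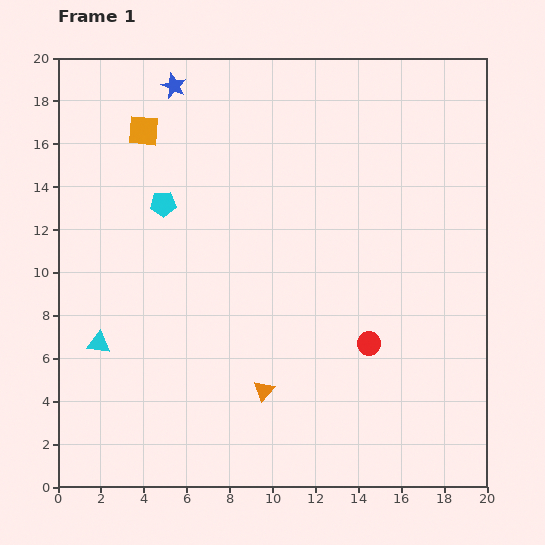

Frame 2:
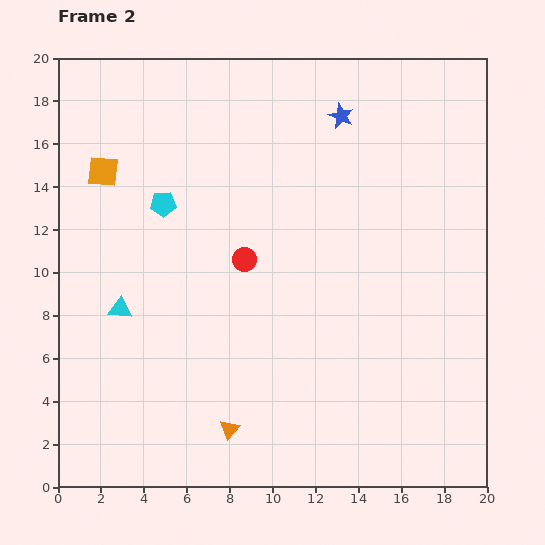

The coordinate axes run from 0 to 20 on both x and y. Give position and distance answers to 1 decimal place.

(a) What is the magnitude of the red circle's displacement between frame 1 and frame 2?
7.0

The red circle moved from (14.5, 6.7) to (8.7, 10.6), a distance of √(5.8² + 3.9²) ≈ 7.0.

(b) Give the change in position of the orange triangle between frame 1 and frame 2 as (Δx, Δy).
(-1.6, -1.8)

The orange triangle was at (9.6, 4.5) in frame 1 and (8.0, 2.7) in frame 2.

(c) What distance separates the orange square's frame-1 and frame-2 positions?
2.7

The orange square moved from (4.0, 16.6) to (2.1, 14.7), a distance of √(1.9² + 1.9²) ≈ 2.7.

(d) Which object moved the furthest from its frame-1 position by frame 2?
the blue star

(moved 7.9; next 7.0)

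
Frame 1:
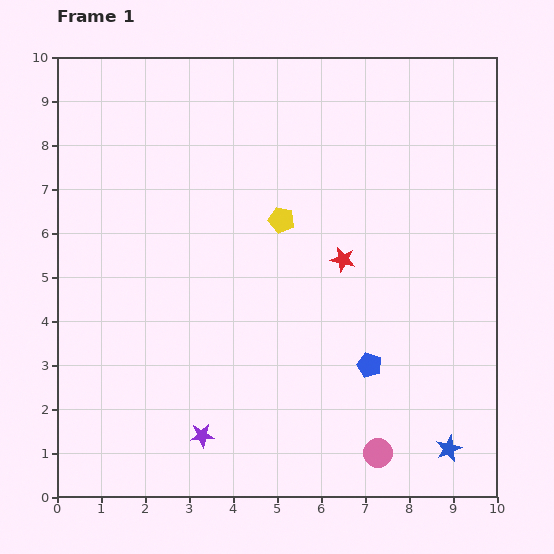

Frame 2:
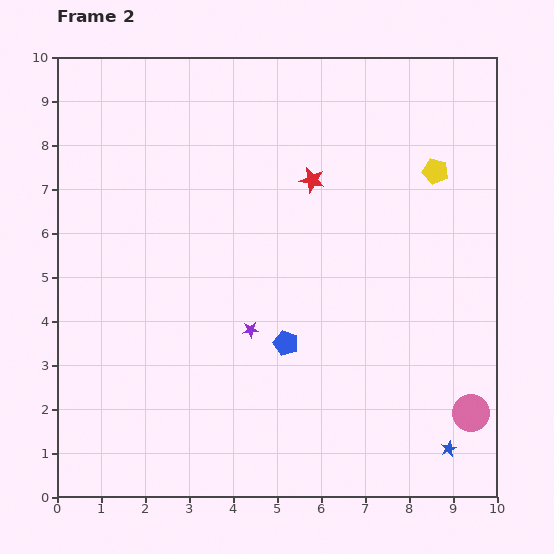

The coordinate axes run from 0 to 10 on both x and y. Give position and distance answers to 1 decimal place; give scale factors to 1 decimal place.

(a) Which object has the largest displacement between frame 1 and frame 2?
the yellow pentagon

(moved 3.7; next 2.6)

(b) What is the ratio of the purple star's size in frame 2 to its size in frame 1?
0.7×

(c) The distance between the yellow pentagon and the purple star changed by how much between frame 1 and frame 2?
+0.3

Distance in frame 1: 5.2. Distance in frame 2: 5.5.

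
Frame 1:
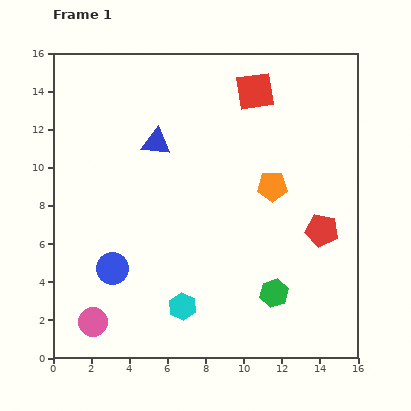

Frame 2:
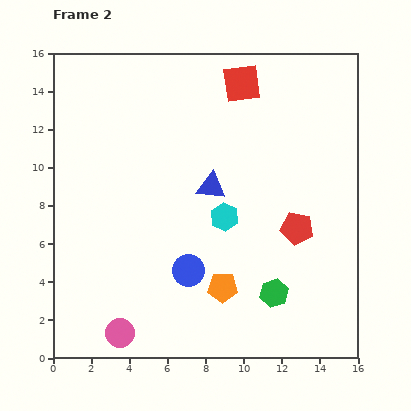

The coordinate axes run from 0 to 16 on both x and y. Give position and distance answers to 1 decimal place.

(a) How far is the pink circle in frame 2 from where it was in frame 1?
1.5

The pink circle moved from (2.1, 1.9) to (3.5, 1.3), a distance of √(1.4² + 0.6²) ≈ 1.5.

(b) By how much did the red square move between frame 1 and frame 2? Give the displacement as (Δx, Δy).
(-0.7, 0.4)

The red square was at (10.6, 14.0) in frame 1 and (9.9, 14.4) in frame 2.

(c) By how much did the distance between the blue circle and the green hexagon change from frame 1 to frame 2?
-3.9

Distance in frame 1: 8.6. Distance in frame 2: 4.7.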